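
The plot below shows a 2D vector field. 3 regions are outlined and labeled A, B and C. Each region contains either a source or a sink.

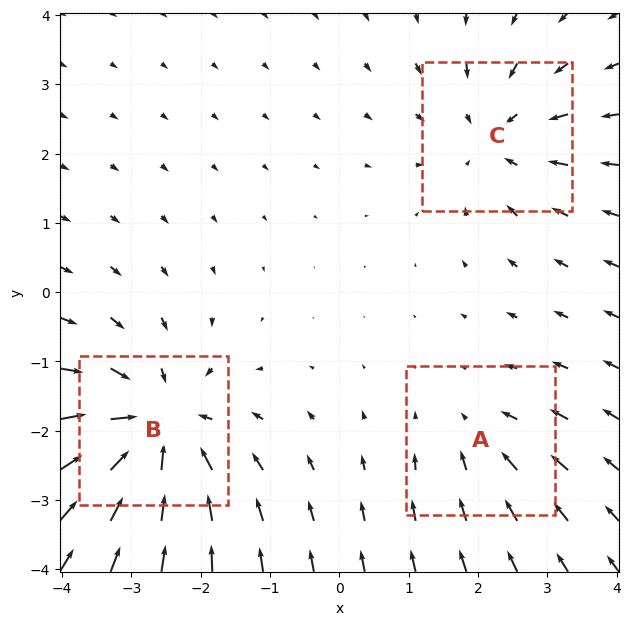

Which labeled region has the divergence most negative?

B

Divergence at each region's feature centre — A: about -2, B: about -5, C: about -3. Region B is most negative.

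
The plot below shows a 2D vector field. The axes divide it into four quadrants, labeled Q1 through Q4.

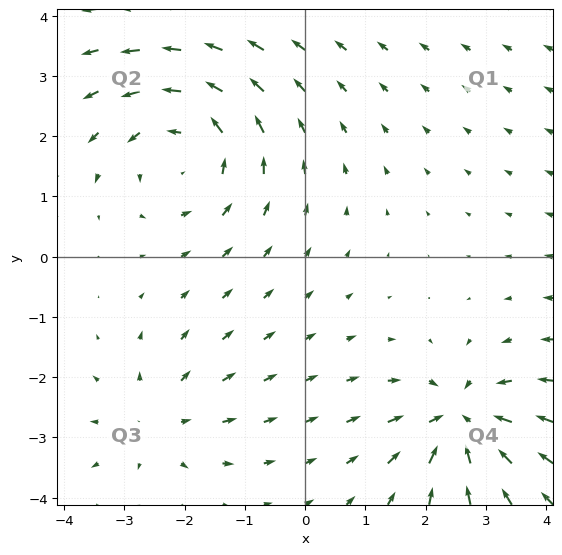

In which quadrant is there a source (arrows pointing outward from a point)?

Q3

The source sits at approximately (-2.5, -2.7), which lies in quadrant Q3. The divergence there is about +2, positive as expected for a source.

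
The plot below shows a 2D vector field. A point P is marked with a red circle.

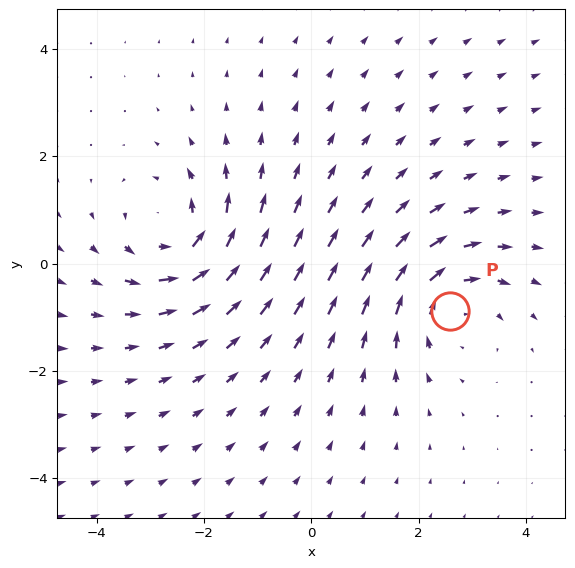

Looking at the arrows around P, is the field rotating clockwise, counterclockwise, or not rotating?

clockwise

Near P at (2.6, -0.9) the arrows circulate clockwise. The curl (z-component) there is about -4; negative curl means clockwise rotation.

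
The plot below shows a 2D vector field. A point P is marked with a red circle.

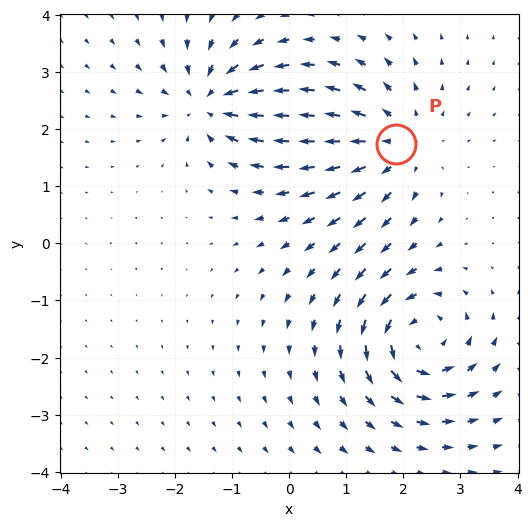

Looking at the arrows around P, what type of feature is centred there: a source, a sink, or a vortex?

At P (1.9, 1.7) the arrows spread outward. Divergence about +4, curl ≈0 — positive divergence with near-zero curl is a source.

source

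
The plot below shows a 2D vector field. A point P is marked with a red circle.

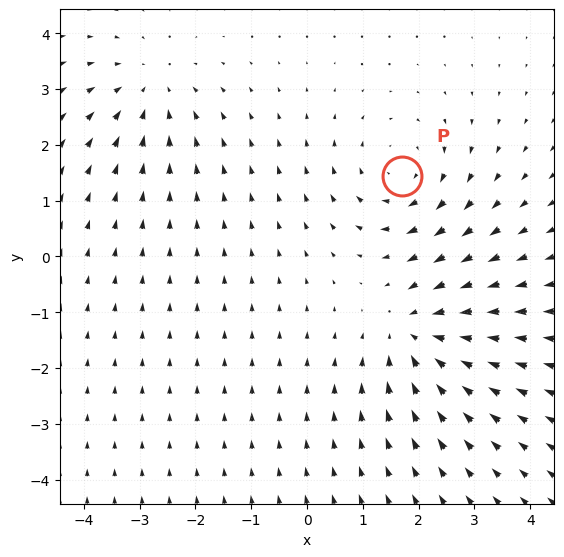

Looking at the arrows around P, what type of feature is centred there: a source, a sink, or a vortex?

vortex

At P (1.7, 1.4) the arrows circulate clockwise. Divergence ≈0, curl about -4 — near-zero divergence with nonzero curl is a vortex.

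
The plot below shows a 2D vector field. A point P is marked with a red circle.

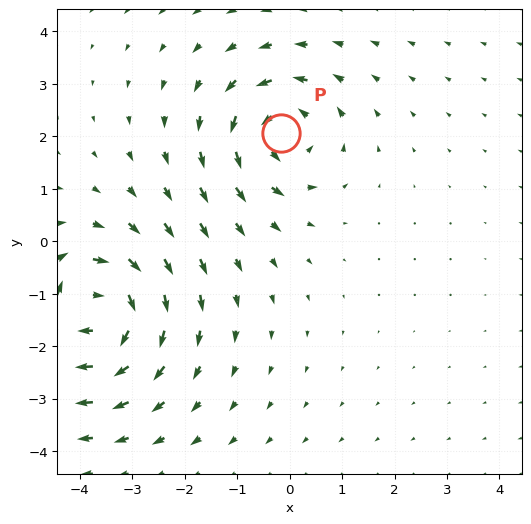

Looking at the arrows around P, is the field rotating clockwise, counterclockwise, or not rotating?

Near P at (-0.2, 2.1) the arrows circulate counterclockwise. The curl (z-component) there is about +4; positive curl means counterclockwise rotation.

counterclockwise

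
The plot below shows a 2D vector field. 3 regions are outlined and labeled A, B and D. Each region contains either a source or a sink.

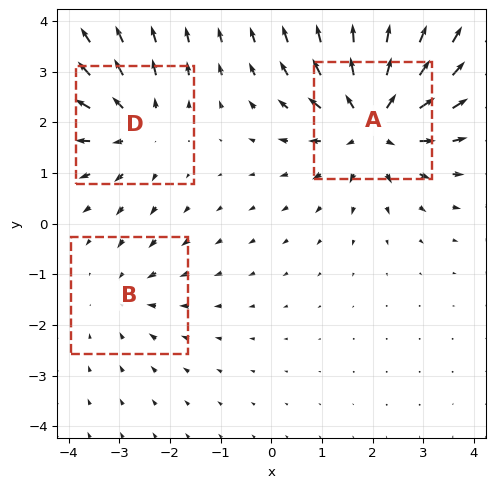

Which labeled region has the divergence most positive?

A

Divergence at each region's feature centre — A: about +5, B: about -2, D: about +3. Region A is most positive.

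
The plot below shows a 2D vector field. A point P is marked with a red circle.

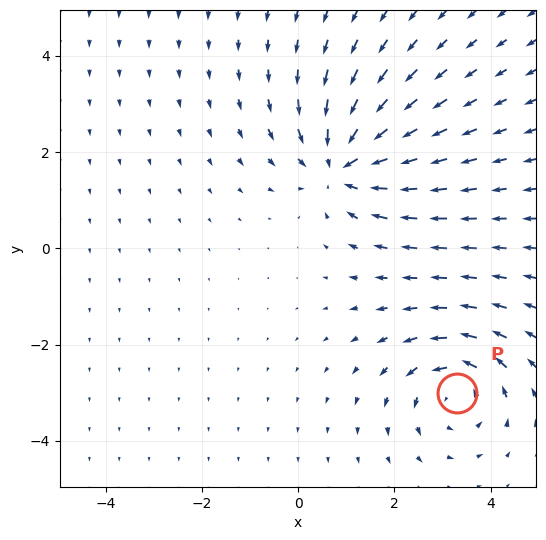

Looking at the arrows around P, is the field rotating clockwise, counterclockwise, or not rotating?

Near P at (3.3, -3.0) the arrows circulate counterclockwise. The curl (z-component) there is about +4; positive curl means counterclockwise rotation.

counterclockwise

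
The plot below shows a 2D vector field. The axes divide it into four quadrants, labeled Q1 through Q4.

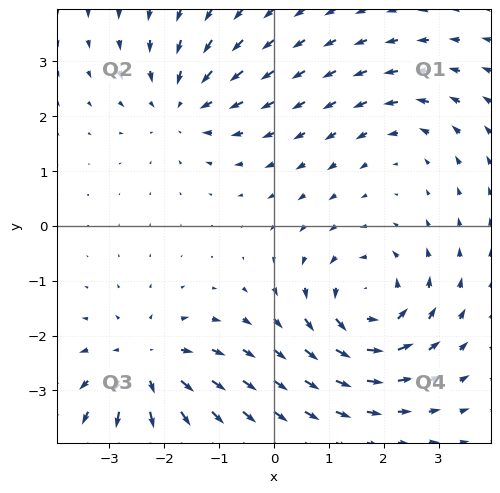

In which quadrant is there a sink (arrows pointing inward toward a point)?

The sink sits at approximately (-1.7, 2.2), which lies in quadrant Q2. The divergence there is about -3, negative as expected for a sink.

Q2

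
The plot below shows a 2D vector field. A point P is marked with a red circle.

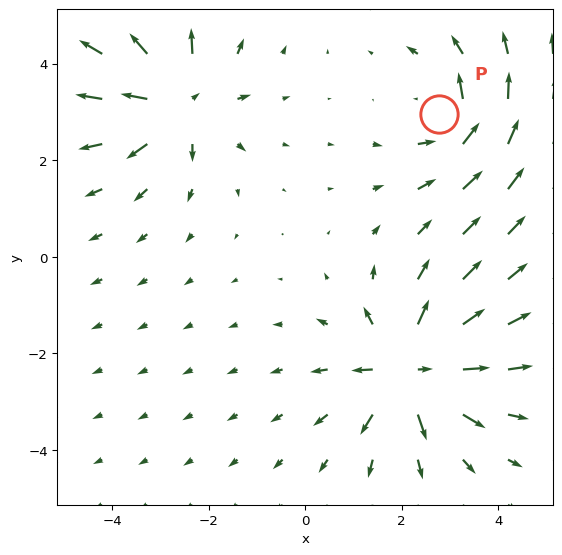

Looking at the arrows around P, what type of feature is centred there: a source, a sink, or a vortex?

vortex

At P (2.8, 3.0) the arrows circulate counterclockwise. Divergence ≈0, curl about +4 — near-zero divergence with nonzero curl is a vortex.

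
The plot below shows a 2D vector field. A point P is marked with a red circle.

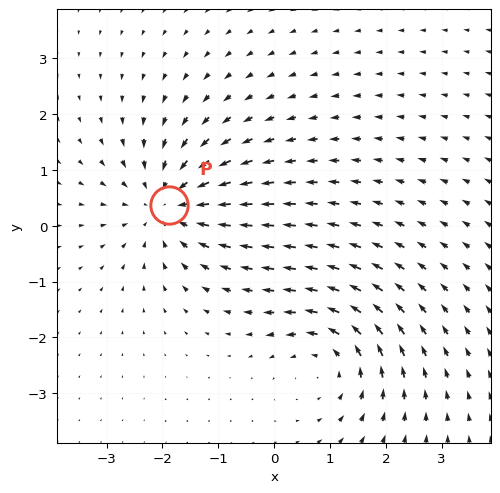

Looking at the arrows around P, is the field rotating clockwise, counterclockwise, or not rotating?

not rotating

Near P at (-1.9, 0.4) the arrows show no circulation. The curl there is ≈0.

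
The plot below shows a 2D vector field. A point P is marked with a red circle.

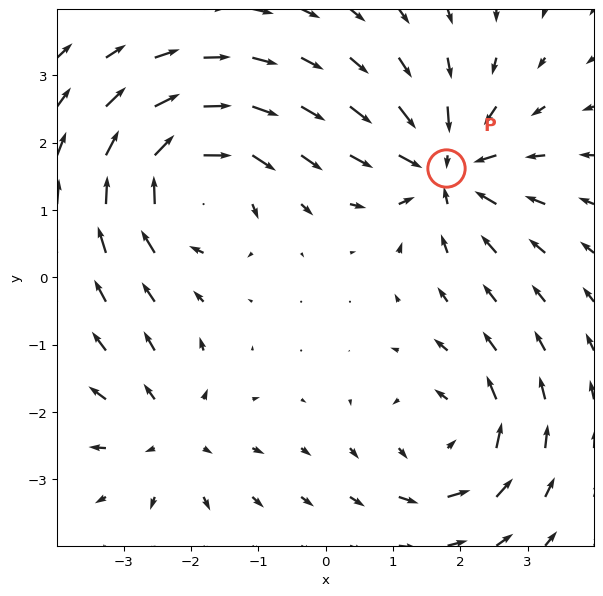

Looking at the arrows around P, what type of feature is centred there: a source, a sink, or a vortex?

sink

At P (1.8, 1.6) the arrows converge inward. Divergence about -6, curl ≈0 — negative divergence with near-zero curl is a sink.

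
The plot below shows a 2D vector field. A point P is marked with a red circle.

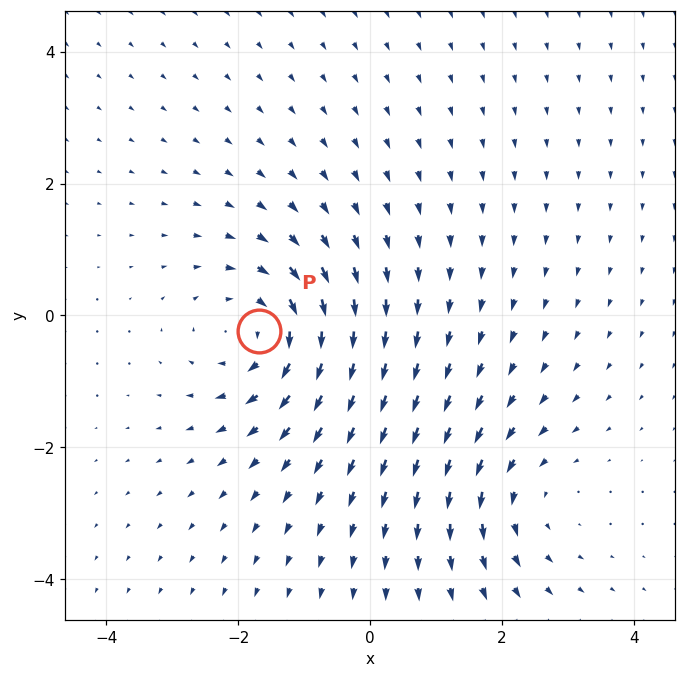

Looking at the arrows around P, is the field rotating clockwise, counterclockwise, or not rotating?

clockwise

Near P at (-1.7, -0.2) the arrows circulate clockwise. The curl (z-component) there is about -4; negative curl means clockwise rotation.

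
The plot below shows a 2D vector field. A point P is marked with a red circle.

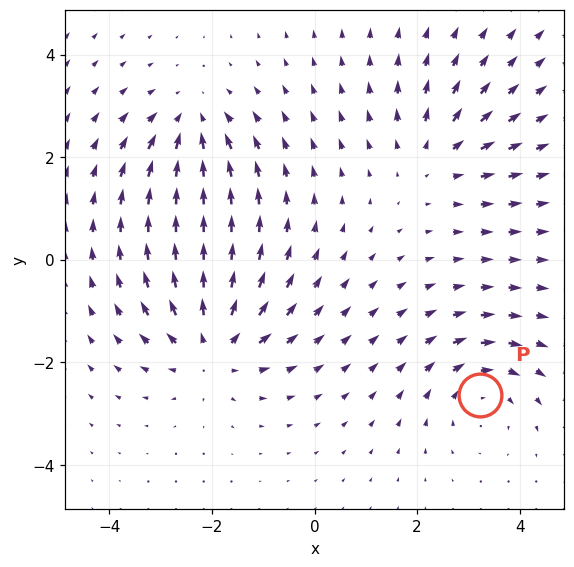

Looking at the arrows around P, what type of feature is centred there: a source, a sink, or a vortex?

At P (3.2, -2.6) the arrows circulate clockwise. Divergence ≈0, curl about -3 — near-zero divergence with nonzero curl is a vortex.

vortex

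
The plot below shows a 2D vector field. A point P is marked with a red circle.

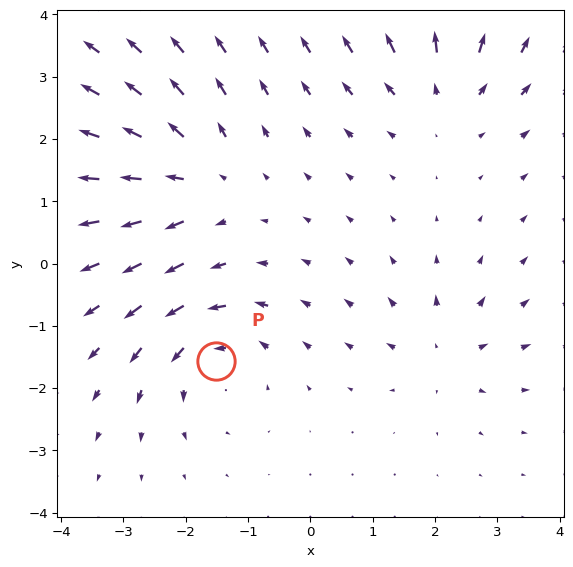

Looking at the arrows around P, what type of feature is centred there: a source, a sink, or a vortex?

At P (-1.5, -1.6) the arrows circulate counterclockwise. Divergence ≈0, curl about +5 — near-zero divergence with nonzero curl is a vortex.

vortex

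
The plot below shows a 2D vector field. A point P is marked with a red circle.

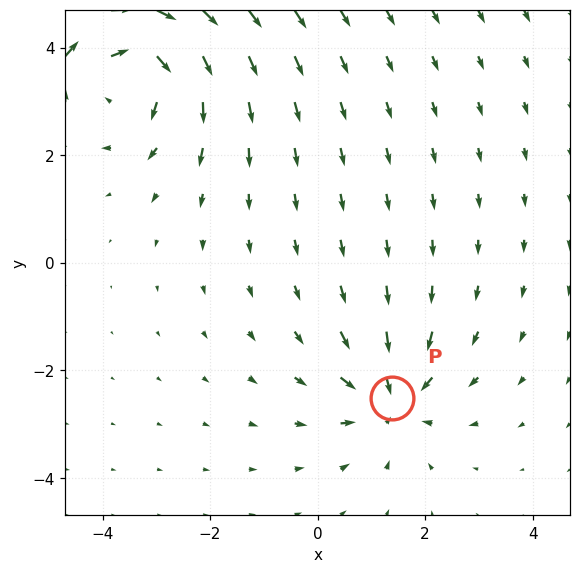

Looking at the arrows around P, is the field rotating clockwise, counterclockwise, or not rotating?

not rotating

Near P at (1.4, -2.5) the arrows show no circulation. The curl there is ≈0.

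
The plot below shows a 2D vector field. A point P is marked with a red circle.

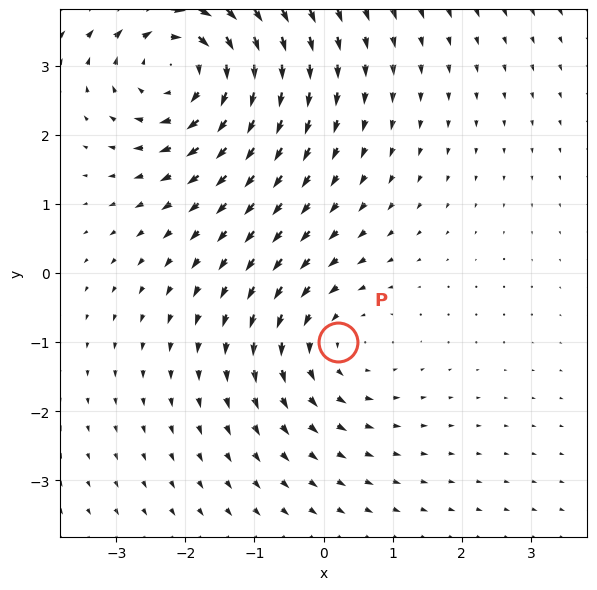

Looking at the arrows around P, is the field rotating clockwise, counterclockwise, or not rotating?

Near P at (0.2, -1.0) the arrows circulate counterclockwise. The curl (z-component) there is about +3; positive curl means counterclockwise rotation.

counterclockwise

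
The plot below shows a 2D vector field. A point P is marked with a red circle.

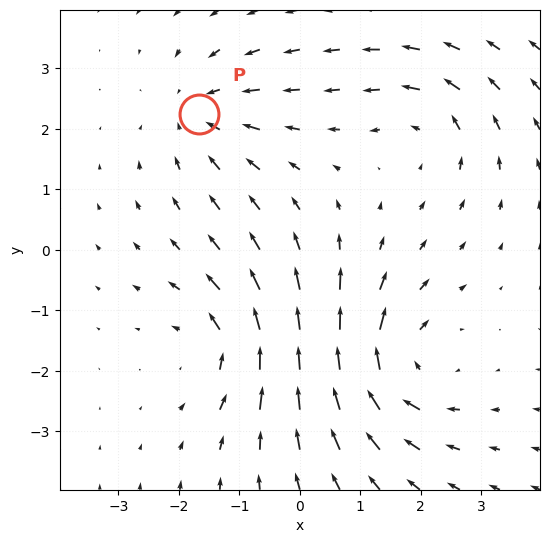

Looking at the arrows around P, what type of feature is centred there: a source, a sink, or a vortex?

At P (-1.7, 2.2) the arrows converge inward. Divergence about -3, curl ≈0 — negative divergence with near-zero curl is a sink.

sink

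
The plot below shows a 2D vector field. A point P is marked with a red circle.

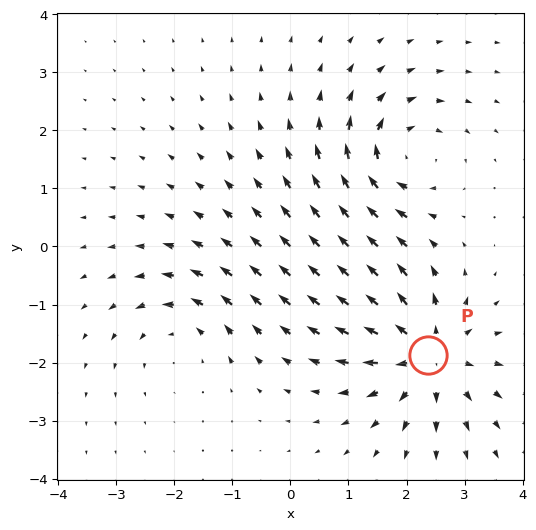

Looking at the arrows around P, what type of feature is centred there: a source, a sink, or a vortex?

At P (2.4, -1.9) the arrows spread outward. Divergence about +5, curl ≈0 — positive divergence with near-zero curl is a source.

source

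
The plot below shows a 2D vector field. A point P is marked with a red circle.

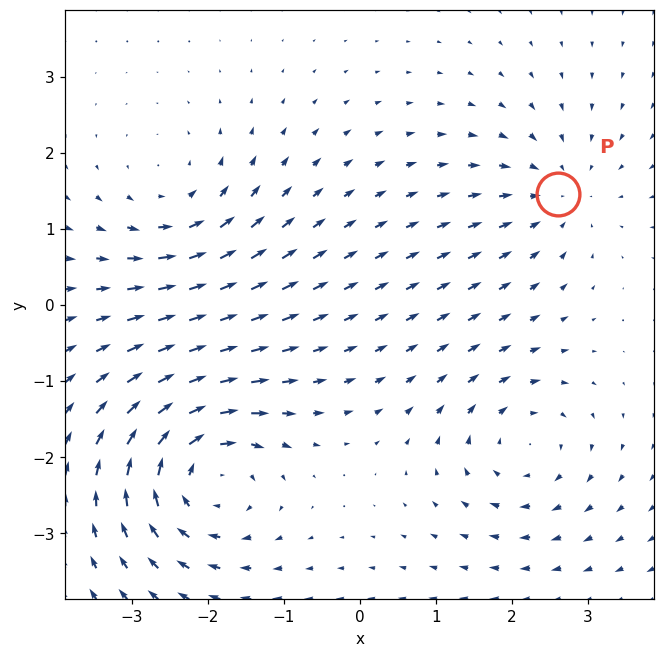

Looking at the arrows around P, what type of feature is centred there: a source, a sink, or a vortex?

At P (2.6, 1.5) the arrows converge inward. Divergence about -3, curl ≈0 — negative divergence with near-zero curl is a sink.

sink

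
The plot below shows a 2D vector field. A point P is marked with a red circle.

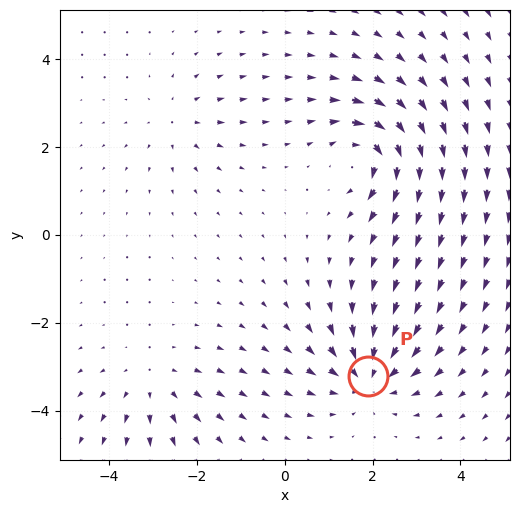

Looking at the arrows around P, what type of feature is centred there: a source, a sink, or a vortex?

sink

At P (1.9, -3.2) the arrows converge inward. Divergence about -5, curl ≈0 — negative divergence with near-zero curl is a sink.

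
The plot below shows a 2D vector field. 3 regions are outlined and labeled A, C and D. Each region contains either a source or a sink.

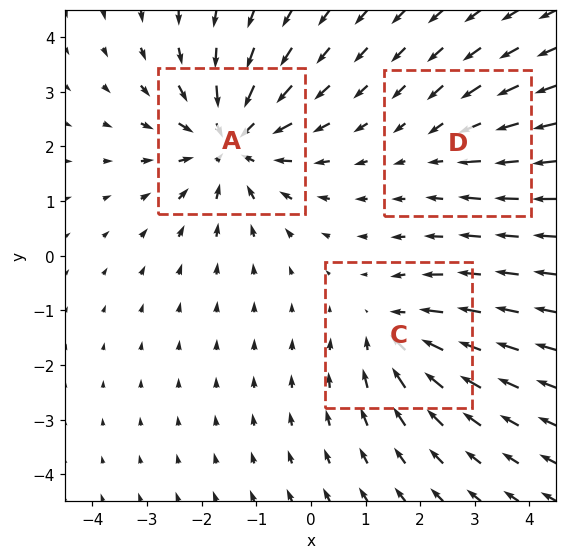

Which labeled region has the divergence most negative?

Divergence at each region's feature centre — A: about -4, C: about -3, D: about -2. Region A is most negative.

A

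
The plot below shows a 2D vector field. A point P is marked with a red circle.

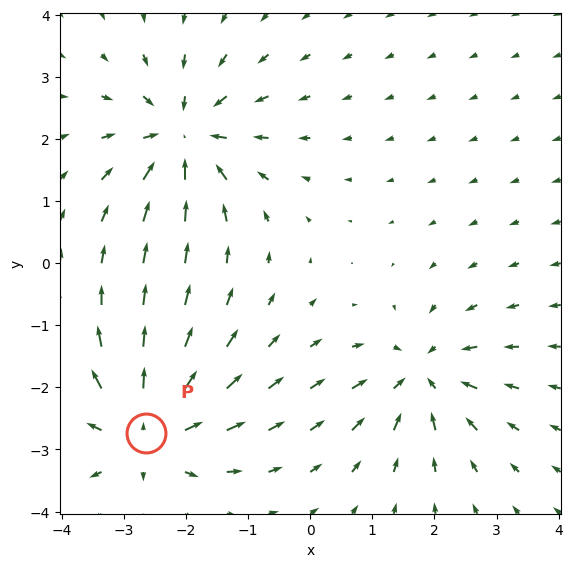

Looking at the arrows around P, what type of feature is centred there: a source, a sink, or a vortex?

At P (-2.7, -2.7) the arrows spread outward. Divergence about +4, curl ≈0 — positive divergence with near-zero curl is a source.

source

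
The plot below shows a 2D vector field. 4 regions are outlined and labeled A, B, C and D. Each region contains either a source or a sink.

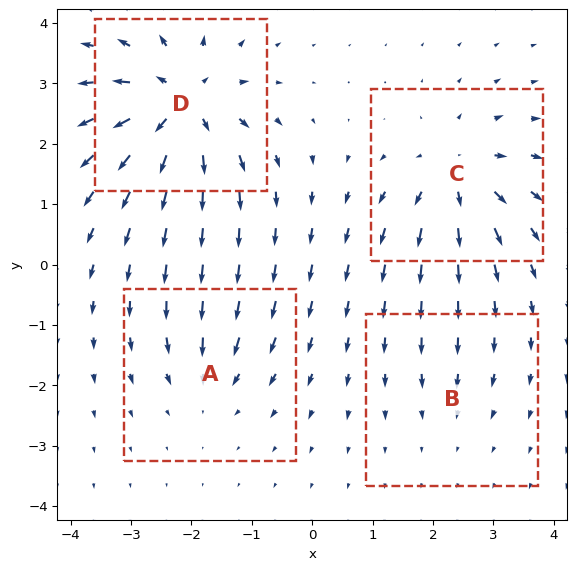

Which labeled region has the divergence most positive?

Divergence at each region's feature centre — A: about -4, B: about -2, C: about +6, D: about +9. Region D is most positive.

D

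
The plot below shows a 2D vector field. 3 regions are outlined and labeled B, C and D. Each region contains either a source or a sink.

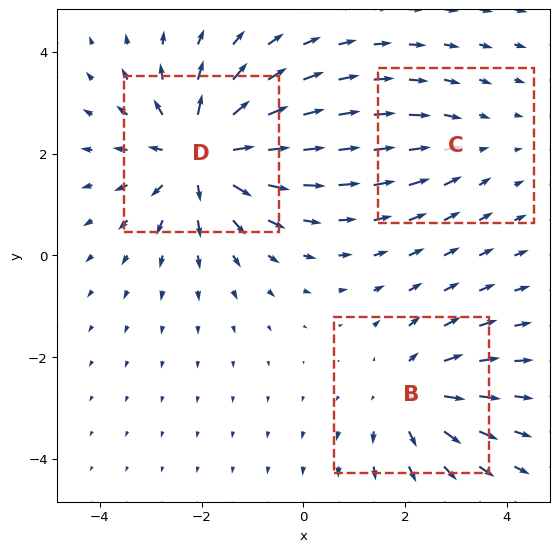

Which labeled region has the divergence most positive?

Divergence at each region's feature centre — B: about +3, C: about -2, D: about +5. Region D is most positive.

D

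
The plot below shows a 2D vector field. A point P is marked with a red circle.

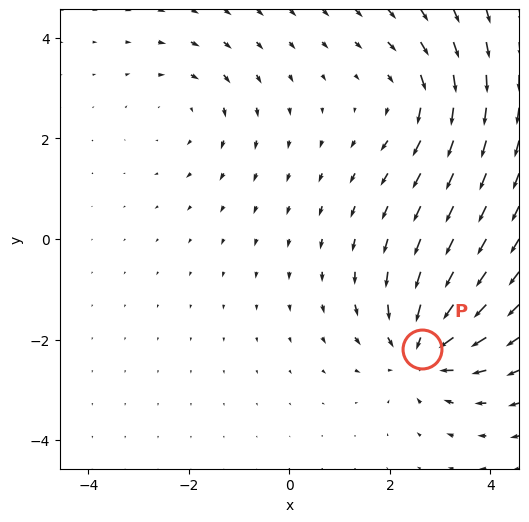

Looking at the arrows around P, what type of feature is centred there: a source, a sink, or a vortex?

At P (2.6, -2.2) the arrows converge inward. Divergence about -6, curl ≈0 — negative divergence with near-zero curl is a sink.

sink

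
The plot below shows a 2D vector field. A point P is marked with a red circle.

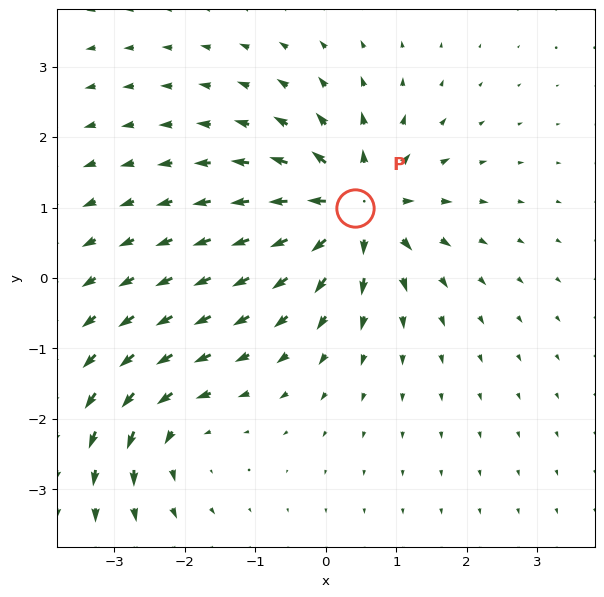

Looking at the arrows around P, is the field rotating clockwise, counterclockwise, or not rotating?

Near P at (0.4, 1.0) the arrows show no circulation. The curl there is ≈0.

not rotating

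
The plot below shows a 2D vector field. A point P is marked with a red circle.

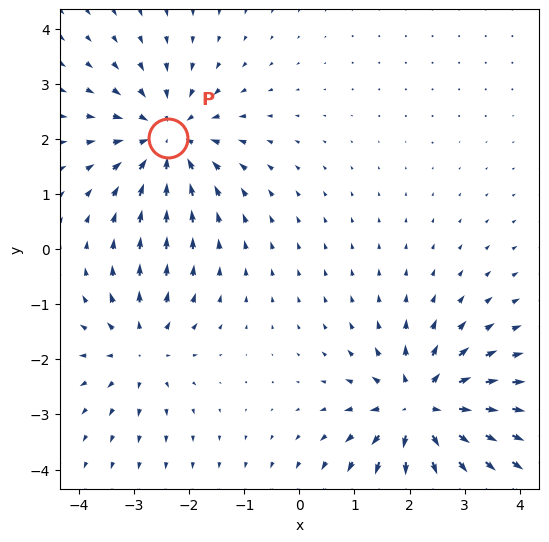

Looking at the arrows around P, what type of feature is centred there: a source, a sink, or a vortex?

At P (-2.4, 2.0) the arrows converge inward. Divergence about -4, curl ≈0 — negative divergence with near-zero curl is a sink.

sink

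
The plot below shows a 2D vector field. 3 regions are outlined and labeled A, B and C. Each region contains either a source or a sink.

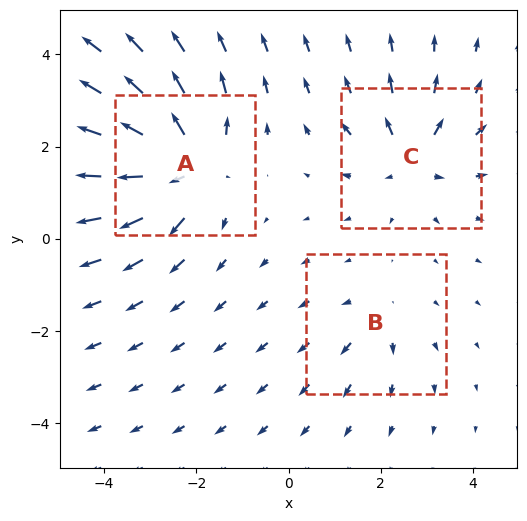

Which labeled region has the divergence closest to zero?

Divergence at each region's feature centre — A: about +6, B: about +2, C: about +4. Region B is closest to zero.

B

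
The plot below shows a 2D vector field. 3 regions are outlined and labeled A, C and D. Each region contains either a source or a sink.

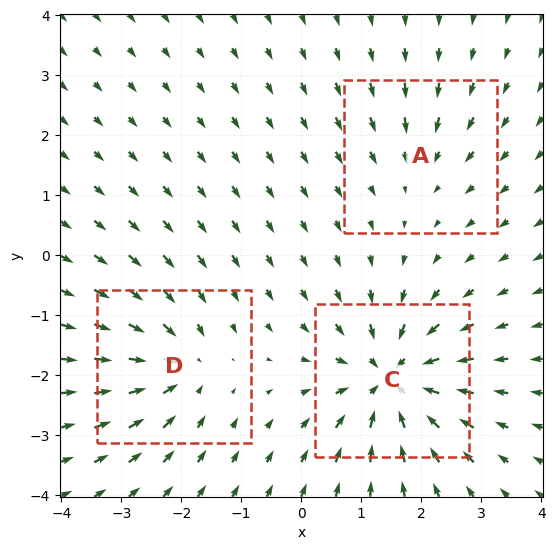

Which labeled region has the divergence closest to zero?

Divergence at each region's feature centre — A: about -2, C: about -6, D: about -4. Region A is closest to zero.

A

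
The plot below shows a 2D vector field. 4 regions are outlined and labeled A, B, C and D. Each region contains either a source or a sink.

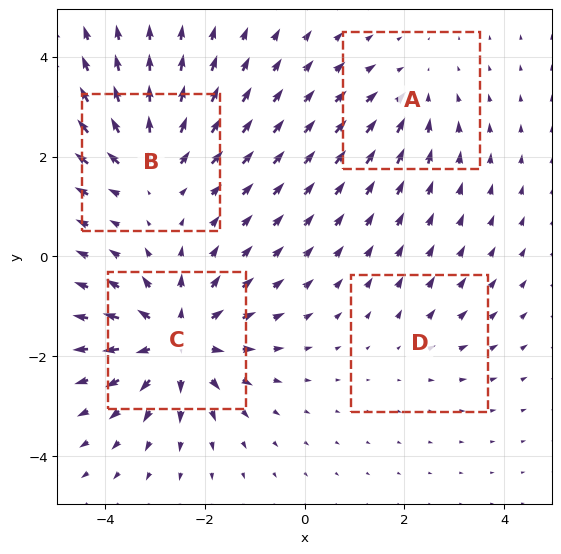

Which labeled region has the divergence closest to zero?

D

Divergence at each region's feature centre — A: about -3, B: about +5, C: about +7, D: about +2. Region D is closest to zero.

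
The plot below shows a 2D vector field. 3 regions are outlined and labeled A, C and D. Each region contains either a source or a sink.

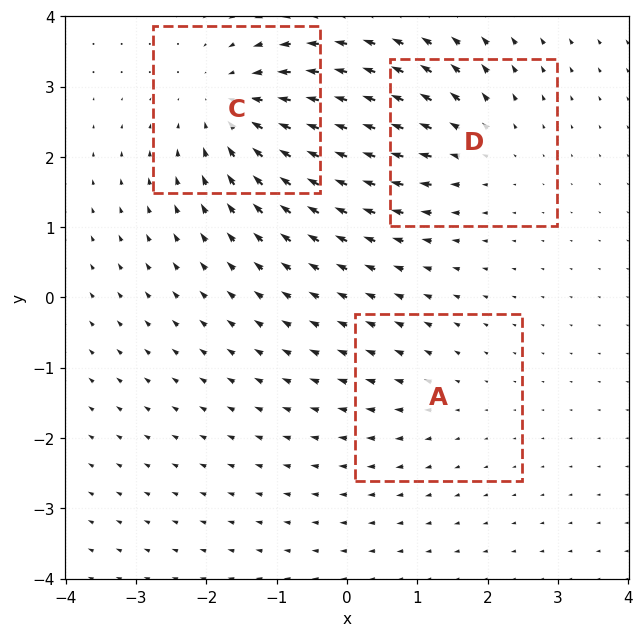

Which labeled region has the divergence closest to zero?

Divergence at each region's feature centre — A: about +2, C: about -4, D: about +3. Region A is closest to zero.

A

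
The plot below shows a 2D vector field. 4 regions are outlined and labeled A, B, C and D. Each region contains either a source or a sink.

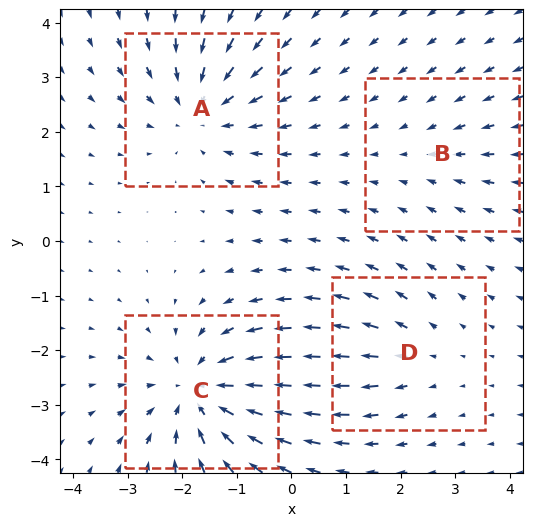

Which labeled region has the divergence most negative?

C

Divergence at each region's feature centre — A: about -4, B: about -2, C: about -6, D: about +3. Region C is most negative.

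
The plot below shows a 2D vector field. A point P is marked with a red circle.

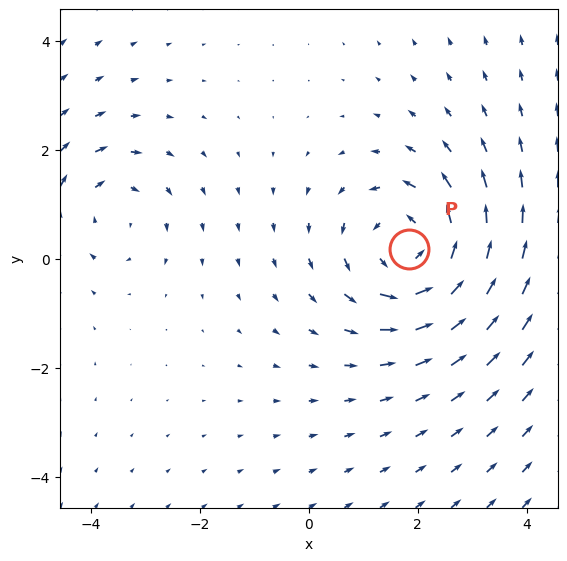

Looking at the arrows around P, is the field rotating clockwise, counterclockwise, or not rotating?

Near P at (1.8, 0.2) the arrows circulate counterclockwise. The curl (z-component) there is about +4; positive curl means counterclockwise rotation.

counterclockwise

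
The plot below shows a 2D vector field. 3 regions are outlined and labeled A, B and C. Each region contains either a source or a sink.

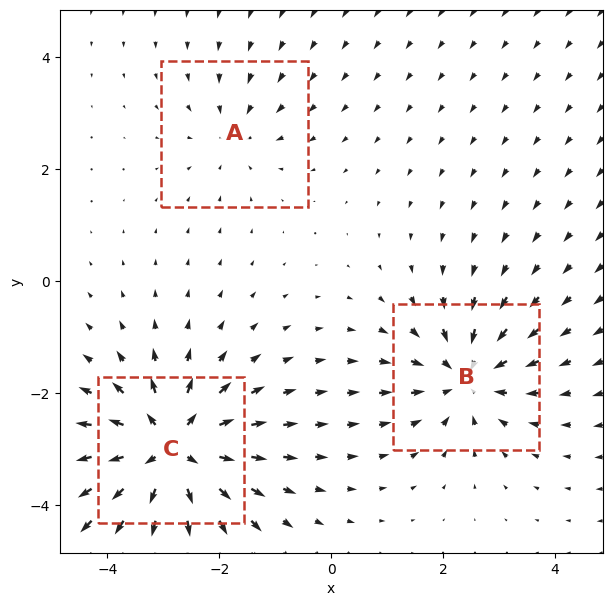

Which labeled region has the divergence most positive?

C

Divergence at each region's feature centre — A: about -2, B: about -4, C: about +5. Region C is most positive.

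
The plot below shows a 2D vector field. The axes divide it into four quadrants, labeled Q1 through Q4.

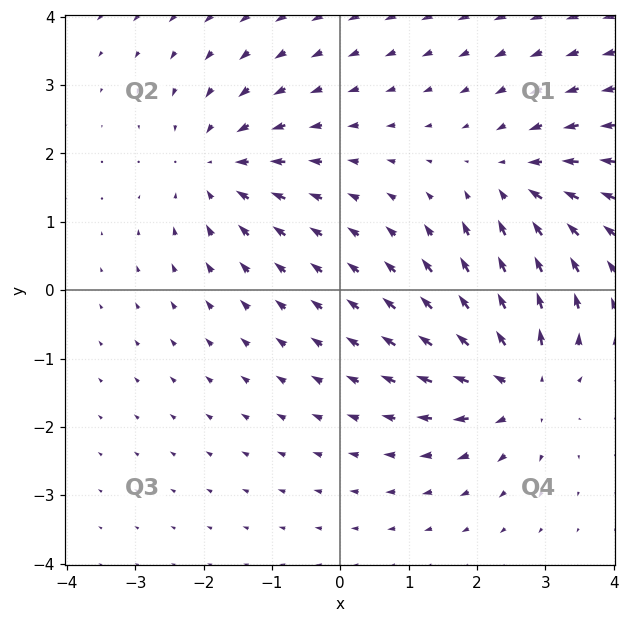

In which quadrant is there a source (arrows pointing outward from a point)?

Q4

The source sits at approximately (2.6, -1.4), which lies in quadrant Q4. The divergence there is about +4, positive as expected for a source.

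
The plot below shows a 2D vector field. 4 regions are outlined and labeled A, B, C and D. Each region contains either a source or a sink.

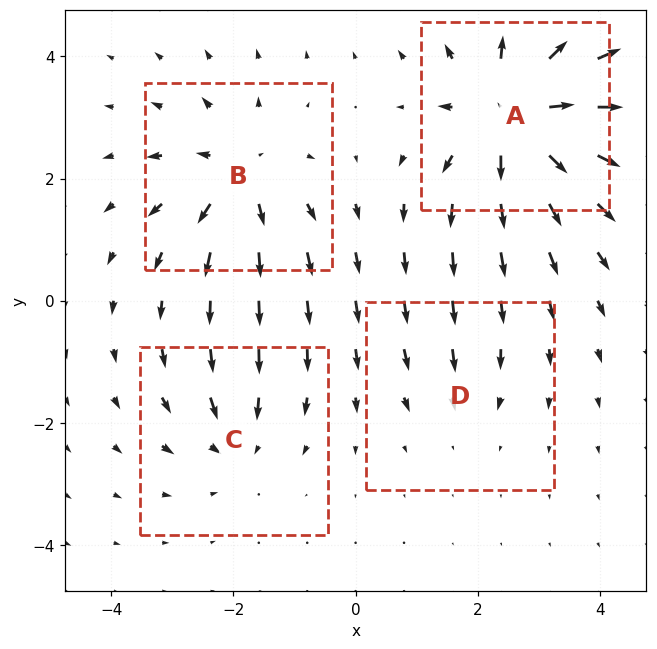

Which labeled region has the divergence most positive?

A

Divergence at each region's feature centre — A: about +8, B: about +5, C: about -4, D: about -2. Region A is most positive.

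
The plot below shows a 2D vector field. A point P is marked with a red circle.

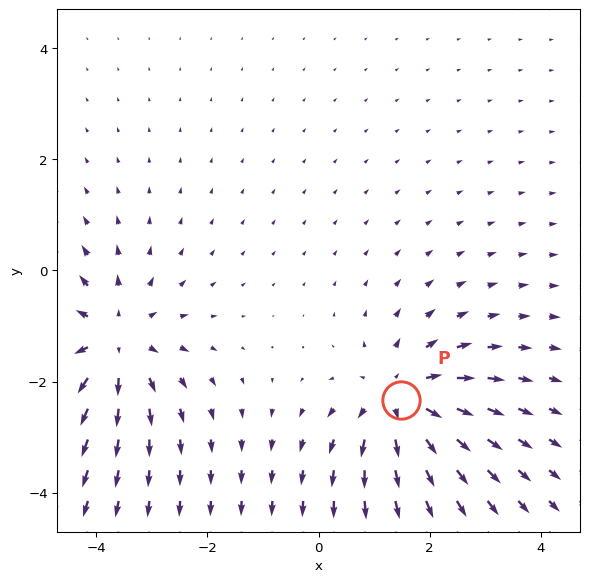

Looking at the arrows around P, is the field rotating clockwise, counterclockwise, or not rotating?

Near P at (1.5, -2.3) the arrows show no circulation. The curl there is ≈0.

not rotating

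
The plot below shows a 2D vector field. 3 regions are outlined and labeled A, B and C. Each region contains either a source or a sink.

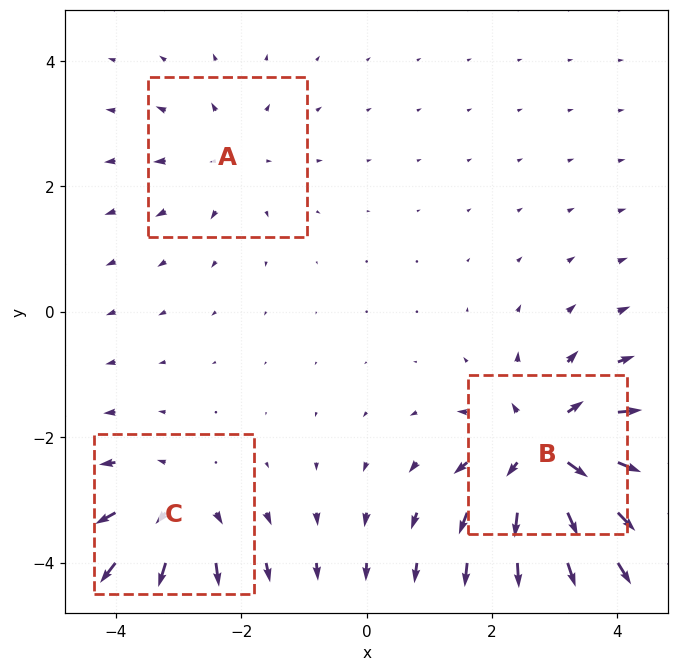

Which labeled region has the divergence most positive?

B

Divergence at each region's feature centre — A: about +2, B: about +6, C: about +4. Region B is most positive.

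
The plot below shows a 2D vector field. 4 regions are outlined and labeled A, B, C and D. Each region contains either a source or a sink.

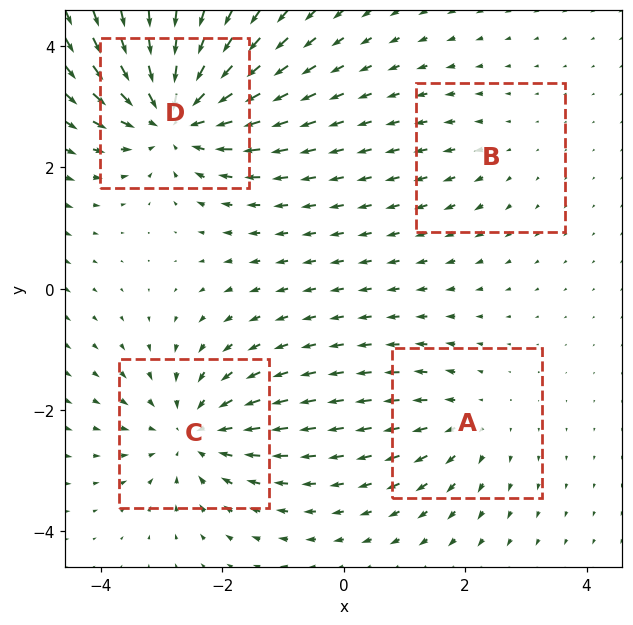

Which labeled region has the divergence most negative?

Divergence at each region's feature centre — A: about +3, B: about +2, C: about -5, D: about -7. Region D is most negative.

D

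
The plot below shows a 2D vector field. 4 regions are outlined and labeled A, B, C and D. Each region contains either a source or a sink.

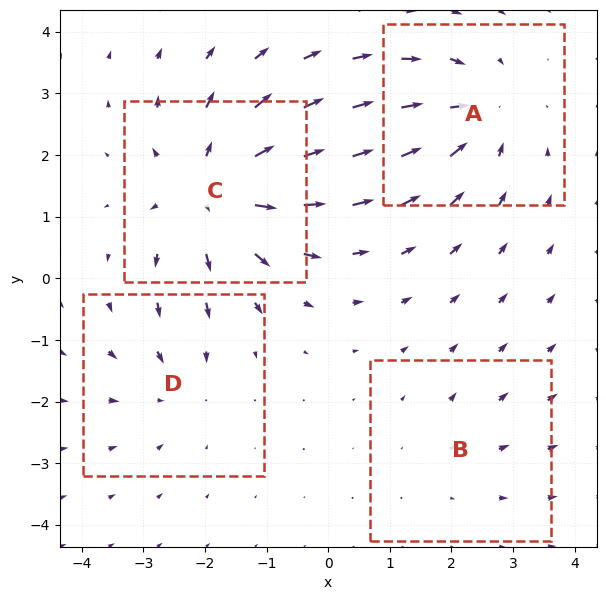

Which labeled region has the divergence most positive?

Divergence at each region's feature centre — A: about -4, B: about +2, C: about +6, D: about -3. Region C is most positive.

C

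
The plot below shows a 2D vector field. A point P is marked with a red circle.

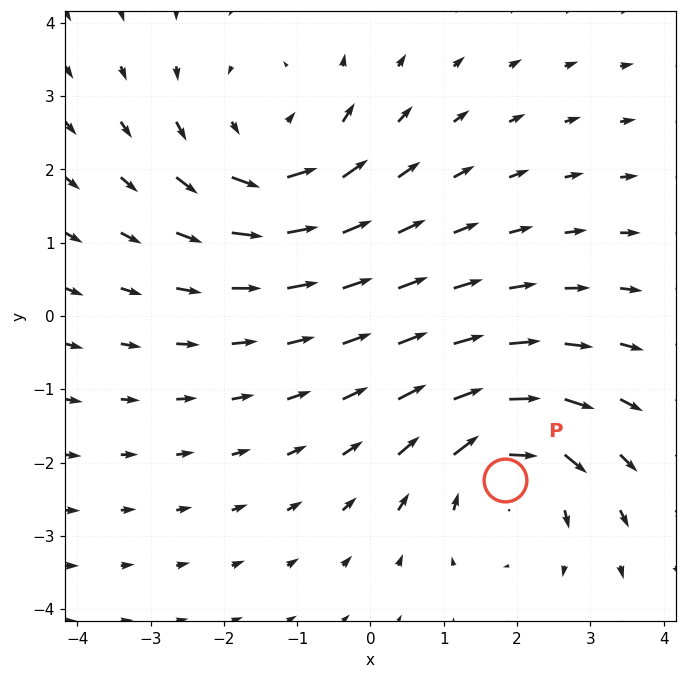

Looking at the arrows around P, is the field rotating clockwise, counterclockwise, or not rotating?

clockwise

Near P at (1.8, -2.2) the arrows circulate clockwise. The curl (z-component) there is about -4; negative curl means clockwise rotation.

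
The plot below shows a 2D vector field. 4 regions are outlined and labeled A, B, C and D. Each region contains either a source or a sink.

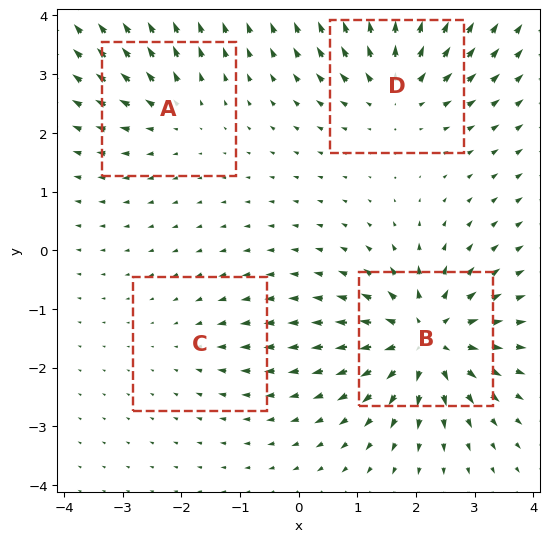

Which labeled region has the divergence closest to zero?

C

Divergence at each region's feature centre — A: about +4, B: about +8, C: about -2, D: about +6. Region C is closest to zero.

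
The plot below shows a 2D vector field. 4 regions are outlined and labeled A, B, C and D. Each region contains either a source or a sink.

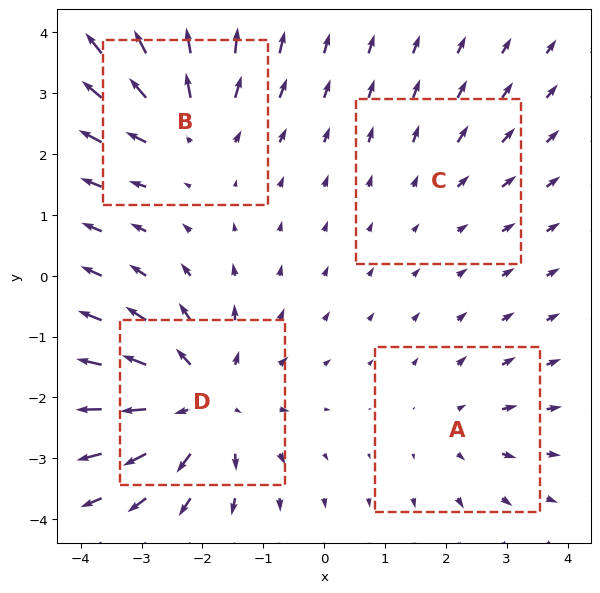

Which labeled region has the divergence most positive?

D

Divergence at each region's feature centre — A: about +3, B: about +4, C: about +2, D: about +6. Region D is most positive.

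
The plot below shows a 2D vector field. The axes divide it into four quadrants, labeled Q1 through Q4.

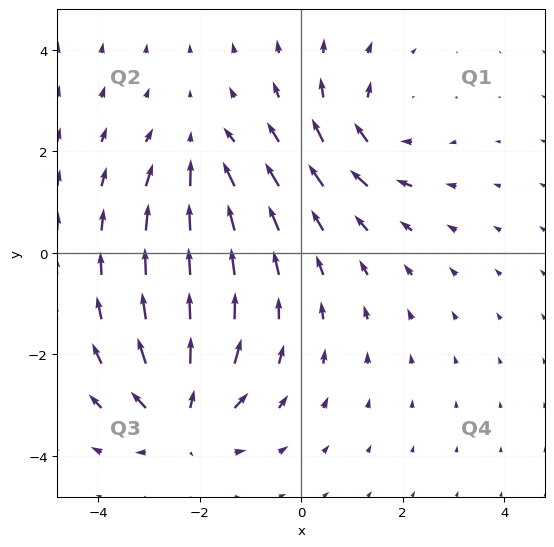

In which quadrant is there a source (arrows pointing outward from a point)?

The source sits at approximately (-2.3, -3.2), which lies in quadrant Q3. The divergence there is about +5, positive as expected for a source.

Q3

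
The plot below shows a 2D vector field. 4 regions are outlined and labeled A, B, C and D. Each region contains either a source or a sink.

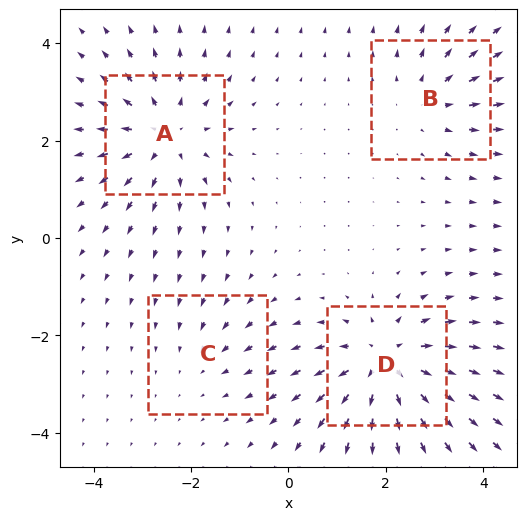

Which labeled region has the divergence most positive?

D

Divergence at each region's feature centre — A: about +5, B: about +3, C: about -2, D: about +6. Region D is most positive.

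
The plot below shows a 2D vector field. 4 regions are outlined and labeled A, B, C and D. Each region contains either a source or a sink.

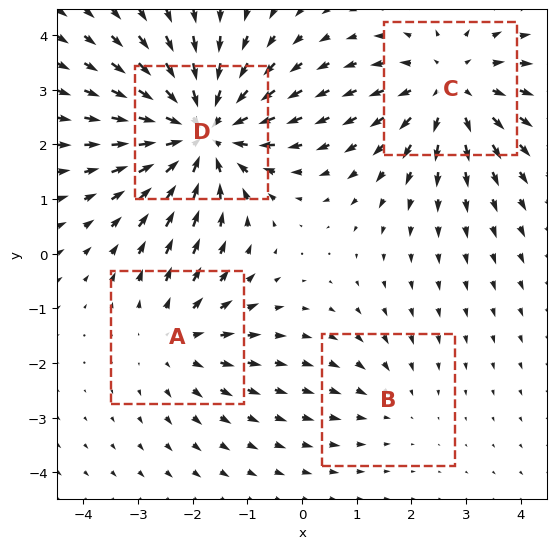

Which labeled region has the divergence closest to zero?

B

Divergence at each region's feature centre — A: about +3, B: about -2, C: about +4, D: about -6. Region B is closest to zero.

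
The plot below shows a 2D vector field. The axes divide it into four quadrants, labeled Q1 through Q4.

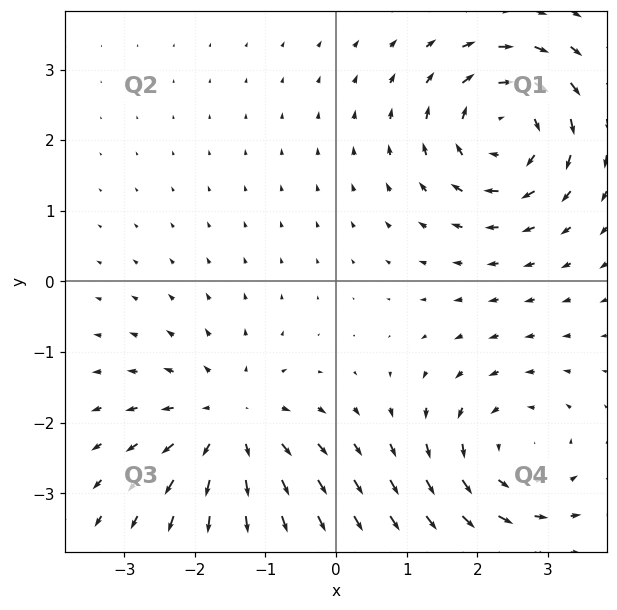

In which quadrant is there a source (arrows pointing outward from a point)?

The source sits at approximately (-1.5, -2.0), which lies in quadrant Q3. The divergence there is about +4, positive as expected for a source.

Q3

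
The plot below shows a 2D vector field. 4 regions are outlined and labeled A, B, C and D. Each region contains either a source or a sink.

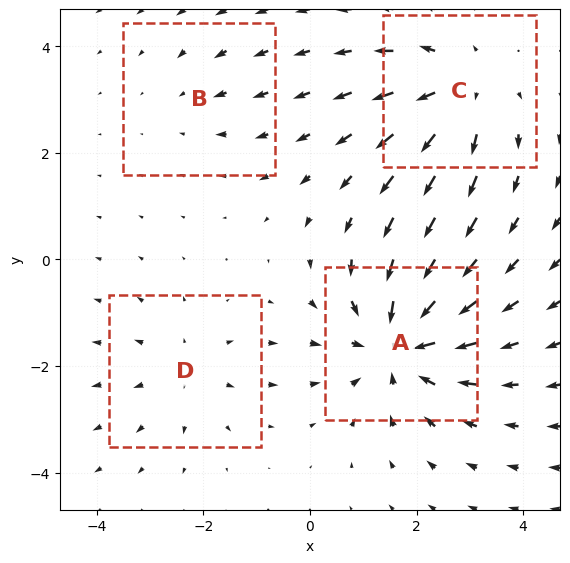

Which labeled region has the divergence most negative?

Divergence at each region's feature centre — A: about -6, B: about -2, C: about +5, D: about +3. Region A is most negative.

A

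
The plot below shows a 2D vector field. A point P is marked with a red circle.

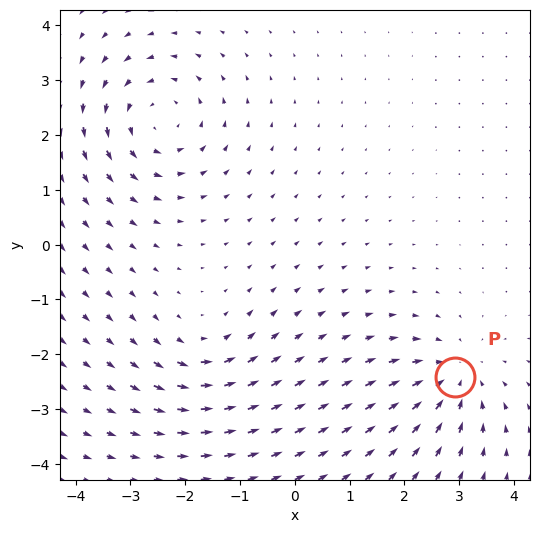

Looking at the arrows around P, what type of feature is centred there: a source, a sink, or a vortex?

sink

At P (2.9, -2.4) the arrows converge inward. Divergence about -4, curl ≈0 — negative divergence with near-zero curl is a sink.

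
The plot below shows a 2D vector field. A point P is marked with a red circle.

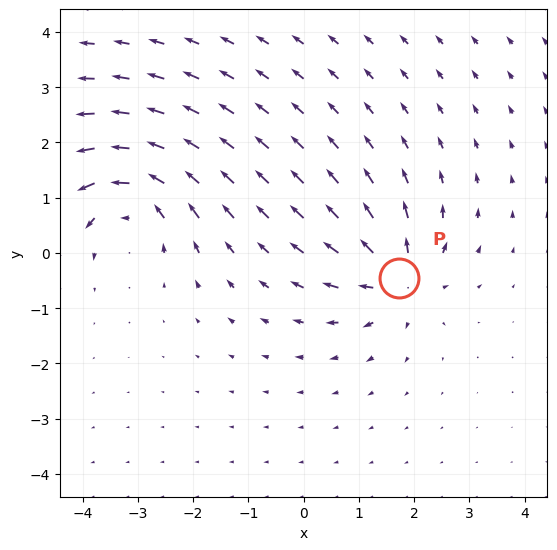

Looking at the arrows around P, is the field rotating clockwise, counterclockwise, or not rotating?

not rotating

Near P at (1.7, -0.5) the arrows show no circulation. The curl there is ≈0.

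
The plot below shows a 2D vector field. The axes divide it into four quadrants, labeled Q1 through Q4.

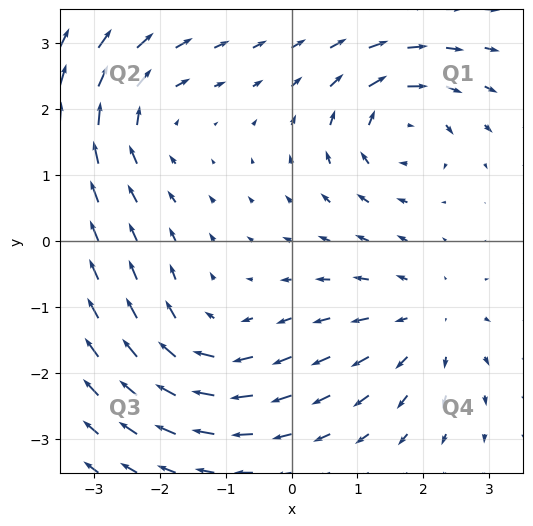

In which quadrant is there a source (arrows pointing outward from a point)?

The source sits at approximately (2.1, -1.2), which lies in quadrant Q4. The divergence there is about +4, positive as expected for a source.

Q4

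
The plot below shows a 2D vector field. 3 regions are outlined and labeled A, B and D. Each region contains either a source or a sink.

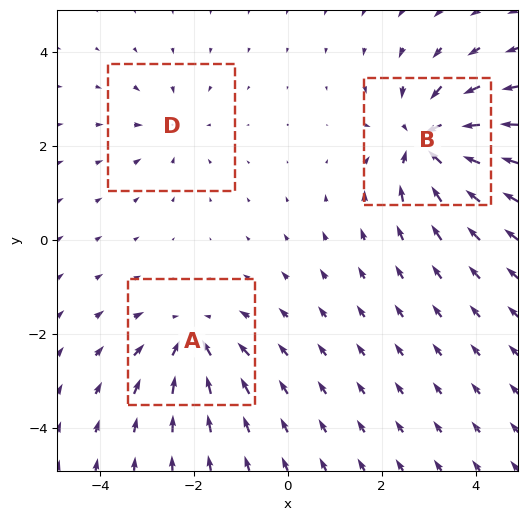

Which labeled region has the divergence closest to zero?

D

Divergence at each region's feature centre — A: about -4, B: about -6, D: about -2. Region D is closest to zero.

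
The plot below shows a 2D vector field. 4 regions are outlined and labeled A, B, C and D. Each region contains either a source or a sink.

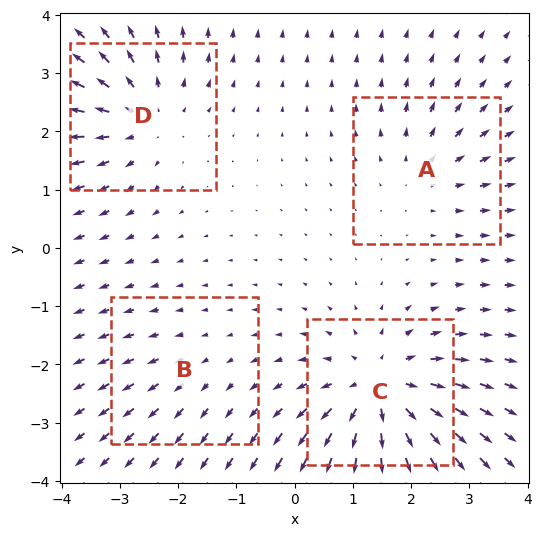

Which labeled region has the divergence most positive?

C

Divergence at each region's feature centre — A: about +3, B: about +2, C: about +7, D: about +5. Region C is most positive.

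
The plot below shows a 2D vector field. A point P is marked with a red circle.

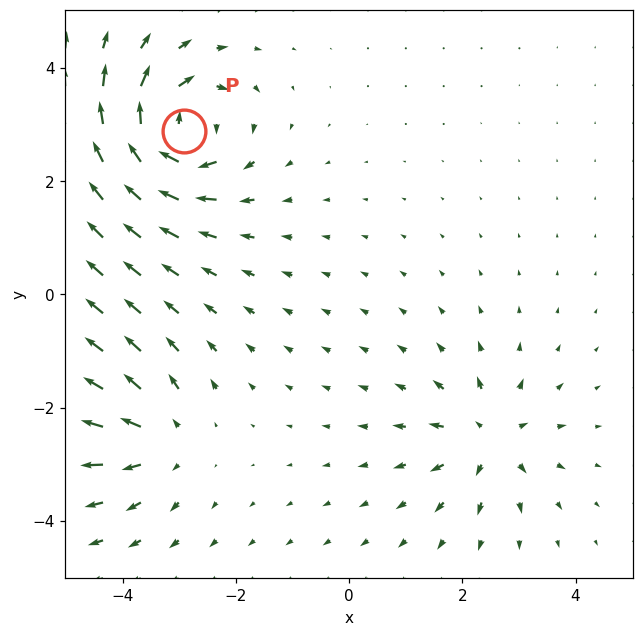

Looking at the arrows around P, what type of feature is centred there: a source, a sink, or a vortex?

At P (-2.9, 2.9) the arrows circulate clockwise. Divergence ≈0, curl about -7 — near-zero divergence with nonzero curl is a vortex.

vortex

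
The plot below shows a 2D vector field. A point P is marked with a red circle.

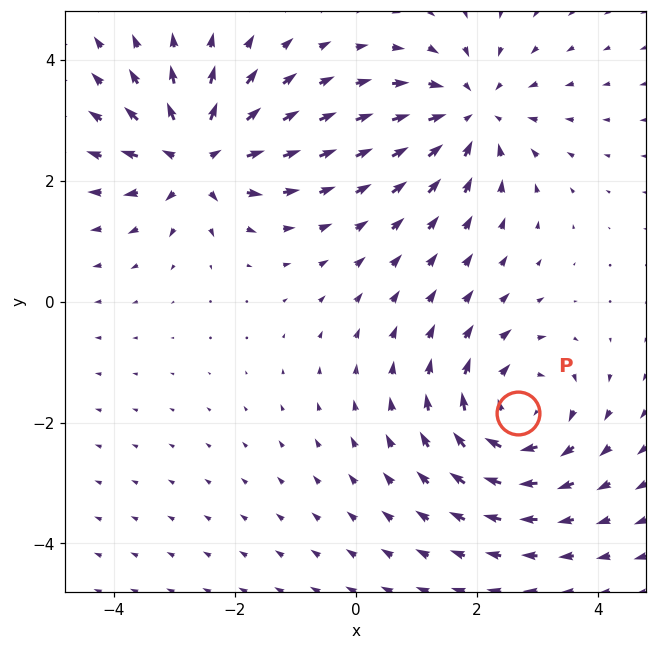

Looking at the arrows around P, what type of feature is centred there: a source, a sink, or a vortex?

vortex

At P (2.7, -1.8) the arrows circulate clockwise. Divergence ≈0, curl about -5 — near-zero divergence with nonzero curl is a vortex.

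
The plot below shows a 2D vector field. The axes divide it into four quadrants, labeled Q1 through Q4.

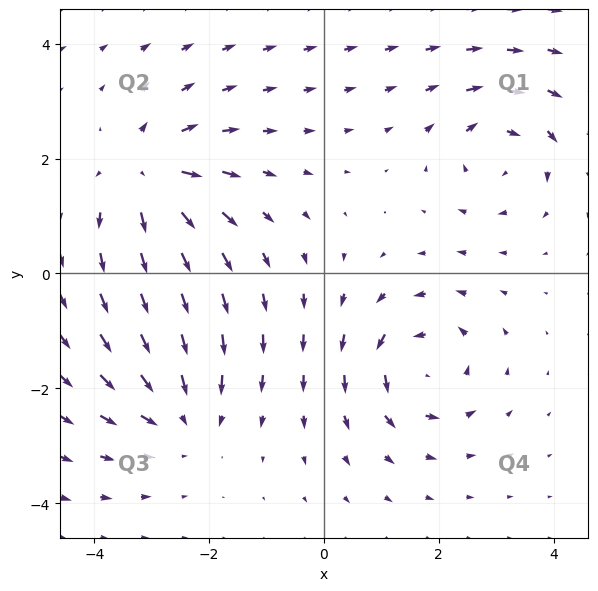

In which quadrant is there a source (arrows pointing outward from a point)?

The source sits at approximately (-3.1, 1.7), which lies in quadrant Q2. The divergence there is about +5, positive as expected for a source.

Q2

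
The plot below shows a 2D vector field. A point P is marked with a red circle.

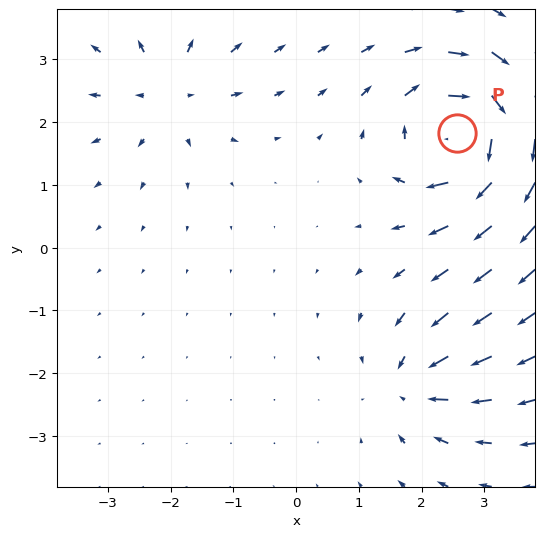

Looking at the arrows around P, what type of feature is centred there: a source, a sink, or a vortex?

At P (2.6, 1.8) the arrows circulate clockwise. Divergence ≈0, curl about -7 — near-zero divergence with nonzero curl is a vortex.

vortex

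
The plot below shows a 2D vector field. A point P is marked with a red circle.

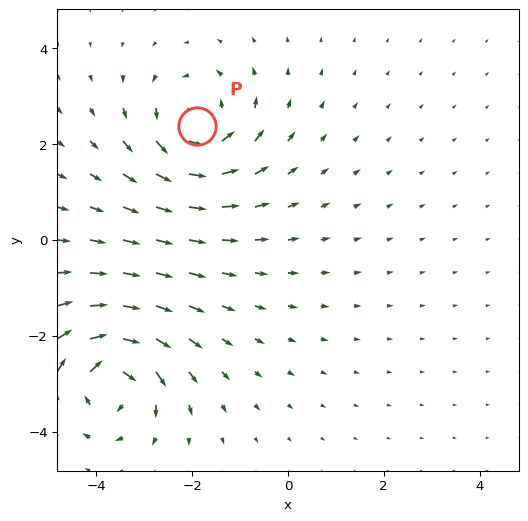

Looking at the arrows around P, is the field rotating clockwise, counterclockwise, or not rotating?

Near P at (-1.9, 2.4) the arrows circulate counterclockwise. The curl (z-component) there is about +5; positive curl means counterclockwise rotation.

counterclockwise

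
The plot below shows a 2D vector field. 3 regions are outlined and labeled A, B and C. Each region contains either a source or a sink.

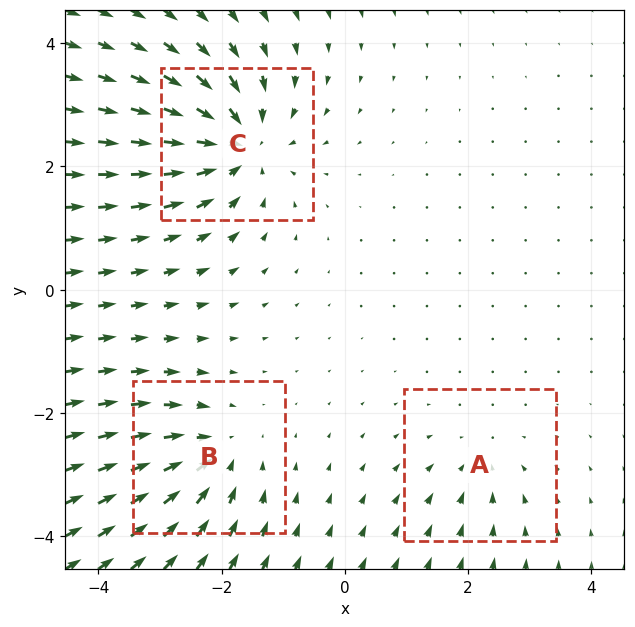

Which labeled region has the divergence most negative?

Divergence at each region's feature centre — A: about -2, B: about -4, C: about -5. Region C is most negative.

C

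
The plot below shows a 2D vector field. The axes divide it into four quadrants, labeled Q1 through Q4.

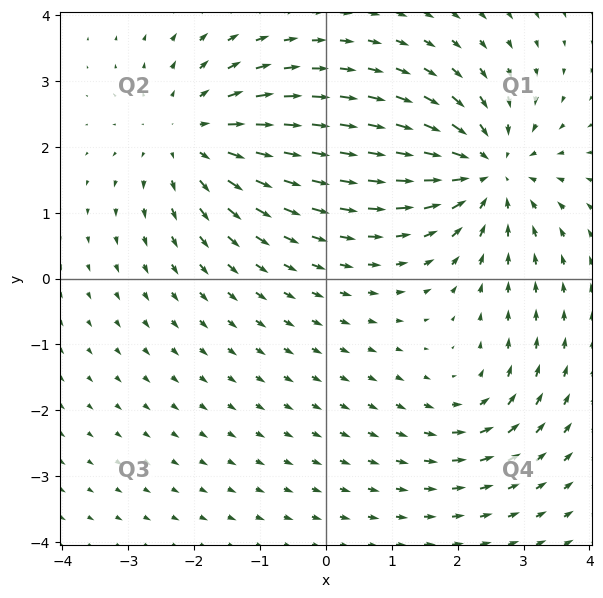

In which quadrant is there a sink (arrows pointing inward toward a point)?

Q1

The sink sits at approximately (2.5, 1.6), which lies in quadrant Q1. The divergence there is about -5, negative as expected for a sink.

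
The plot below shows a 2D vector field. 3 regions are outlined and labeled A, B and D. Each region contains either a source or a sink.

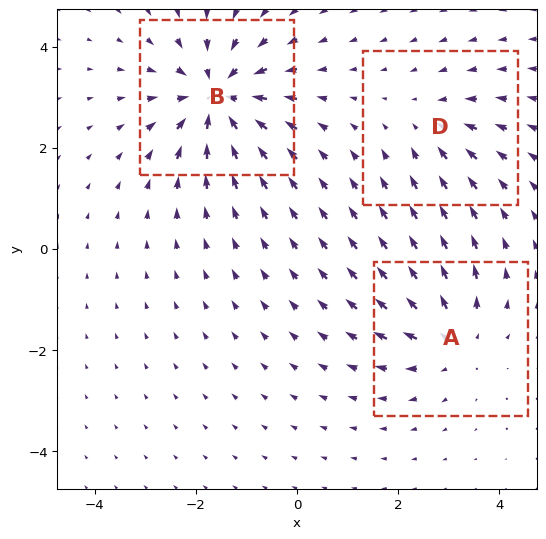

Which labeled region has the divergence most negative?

B

Divergence at each region's feature centre — A: about +3, B: about -5, D: about -2. Region B is most negative.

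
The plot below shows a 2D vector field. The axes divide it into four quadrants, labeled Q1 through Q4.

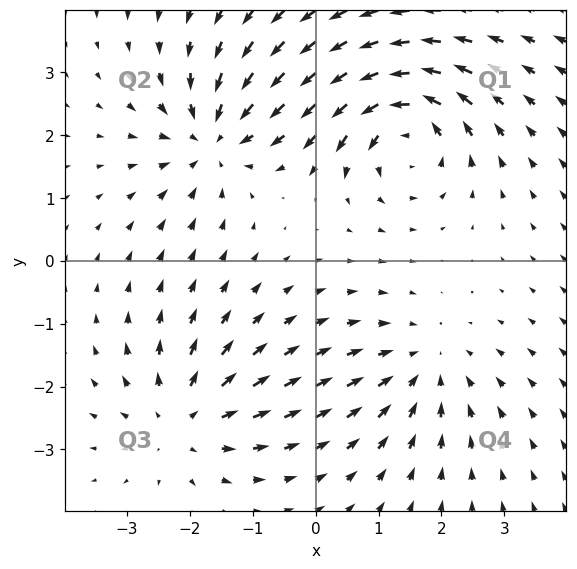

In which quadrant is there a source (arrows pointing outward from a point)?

Q3

The source sits at approximately (-2.1, -2.5), which lies in quadrant Q3. The divergence there is about +4, positive as expected for a source.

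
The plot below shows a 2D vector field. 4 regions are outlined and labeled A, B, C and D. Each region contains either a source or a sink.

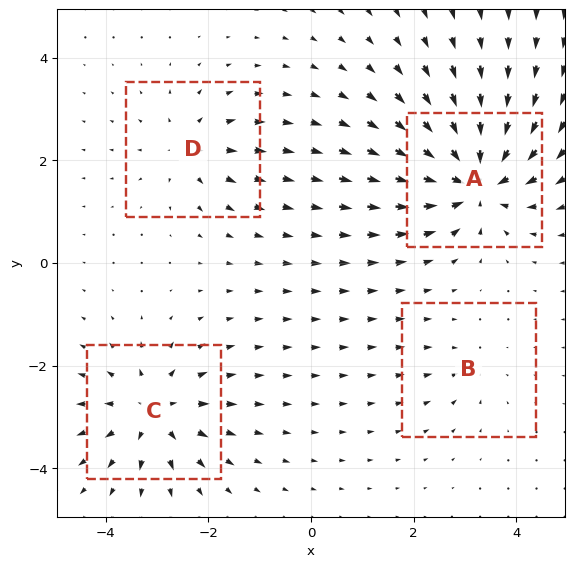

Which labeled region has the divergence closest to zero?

Divergence at each region's feature centre — A: about -8, B: about -2, C: about +6, D: about +4. Region B is closest to zero.

B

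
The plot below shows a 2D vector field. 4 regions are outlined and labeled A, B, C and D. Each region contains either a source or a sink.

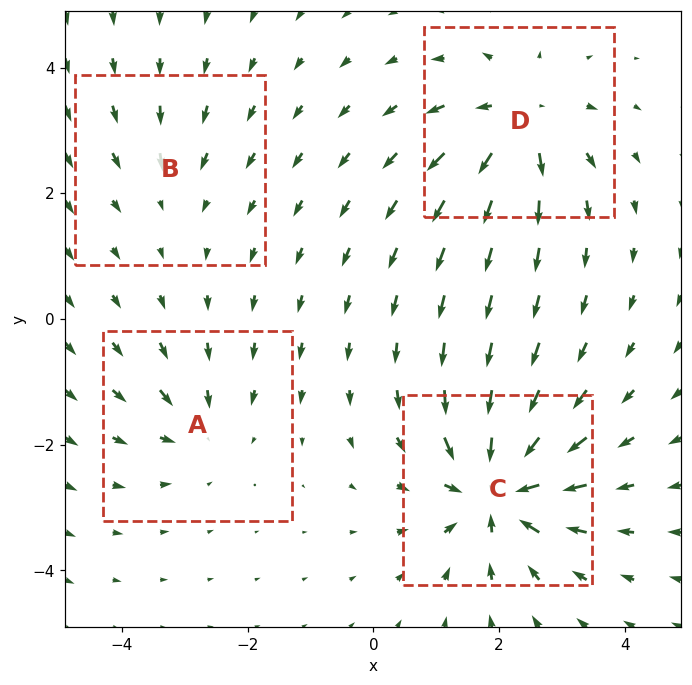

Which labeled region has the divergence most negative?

C

Divergence at each region's feature centre — A: about -4, B: about -3, C: about -9, D: about +6. Region C is most negative.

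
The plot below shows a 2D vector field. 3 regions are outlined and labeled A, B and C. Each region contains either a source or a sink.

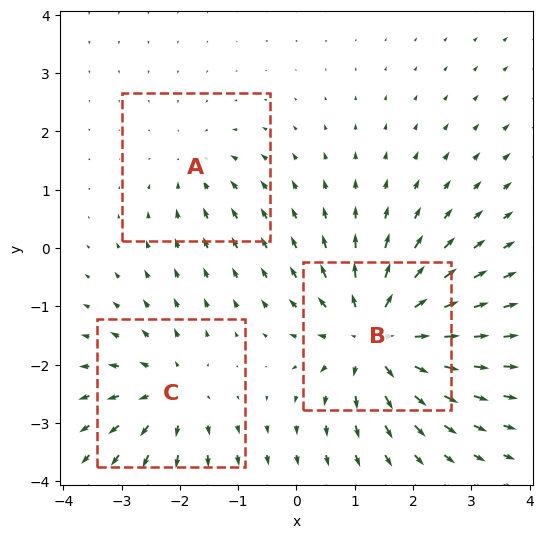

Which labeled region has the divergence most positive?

B

Divergence at each region's feature centre — A: about -2, B: about +6, C: about +3. Region B is most positive.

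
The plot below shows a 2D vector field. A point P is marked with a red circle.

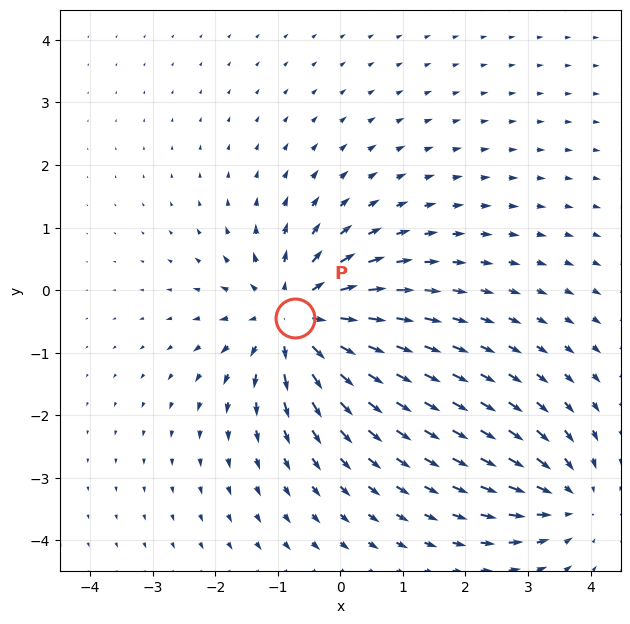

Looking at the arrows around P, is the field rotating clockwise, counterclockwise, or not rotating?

not rotating

Near P at (-0.7, -0.4) the arrows show no circulation. The curl there is ≈0.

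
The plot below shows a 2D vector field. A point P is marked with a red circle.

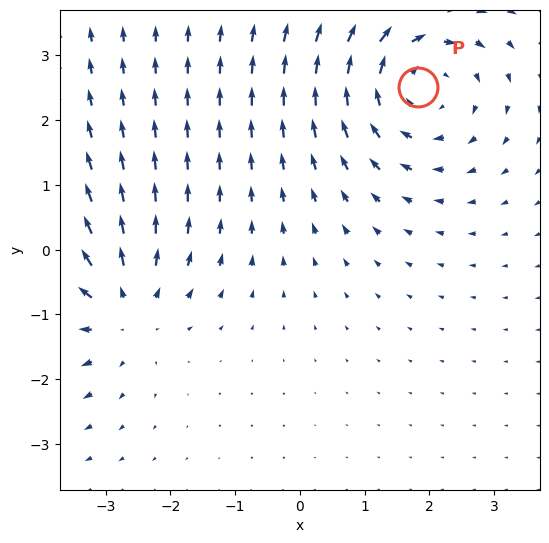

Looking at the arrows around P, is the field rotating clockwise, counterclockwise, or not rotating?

clockwise

Near P at (1.8, 2.5) the arrows circulate clockwise. The curl (z-component) there is about -4; negative curl means clockwise rotation.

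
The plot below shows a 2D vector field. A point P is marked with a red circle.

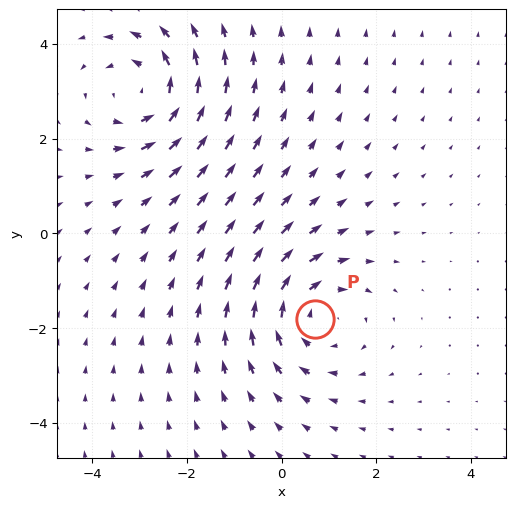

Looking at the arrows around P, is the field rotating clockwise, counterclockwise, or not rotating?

clockwise

Near P at (0.7, -1.8) the arrows circulate clockwise. The curl (z-component) there is about -3; negative curl means clockwise rotation.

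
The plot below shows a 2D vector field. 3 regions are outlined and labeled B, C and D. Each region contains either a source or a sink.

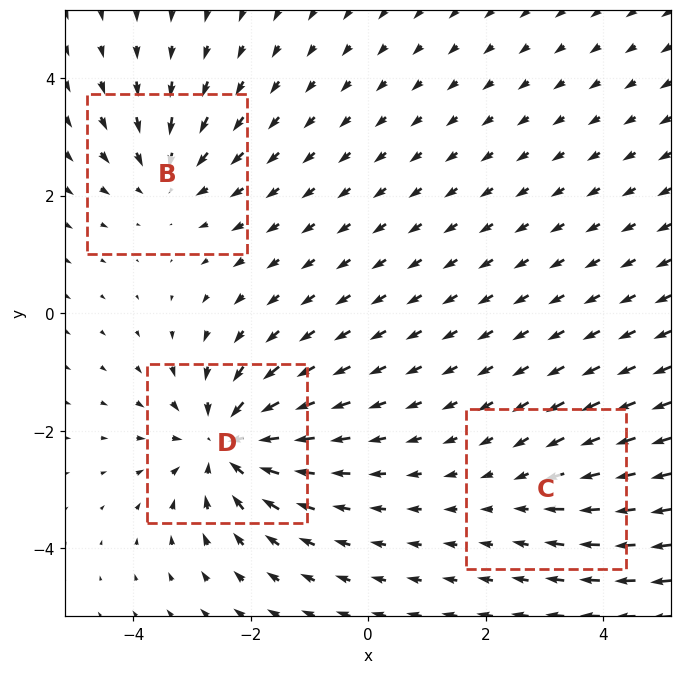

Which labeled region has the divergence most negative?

Divergence at each region's feature centre — B: about -3, C: about -2, D: about -5. Region D is most negative.

D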